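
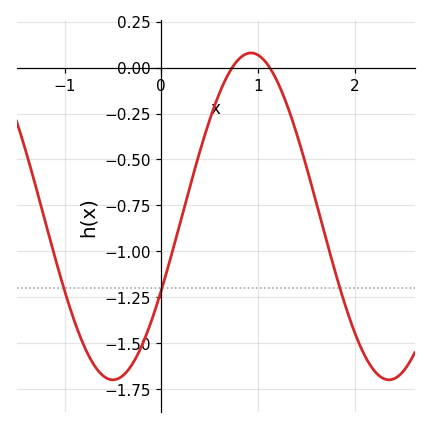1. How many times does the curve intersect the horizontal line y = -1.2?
3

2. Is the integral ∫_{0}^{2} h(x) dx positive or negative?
negative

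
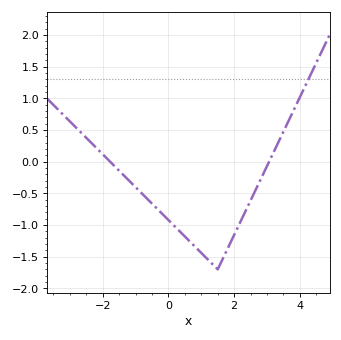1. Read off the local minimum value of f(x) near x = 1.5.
-1.7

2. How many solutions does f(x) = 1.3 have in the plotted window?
1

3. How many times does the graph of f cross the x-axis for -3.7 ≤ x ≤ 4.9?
2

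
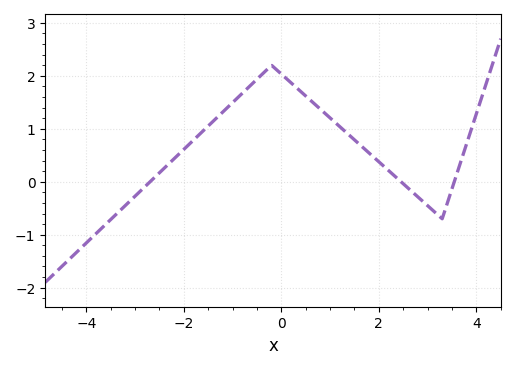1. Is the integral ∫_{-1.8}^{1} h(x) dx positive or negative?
positive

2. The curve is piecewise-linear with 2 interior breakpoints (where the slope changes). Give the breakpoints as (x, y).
(-0.2, 2.2); (3.3, -0.7)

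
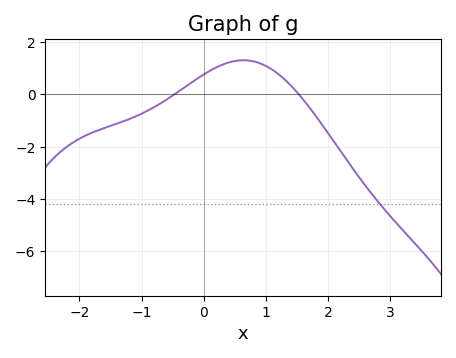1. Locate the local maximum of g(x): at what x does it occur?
0.638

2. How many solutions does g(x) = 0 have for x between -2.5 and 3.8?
2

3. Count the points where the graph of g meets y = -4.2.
1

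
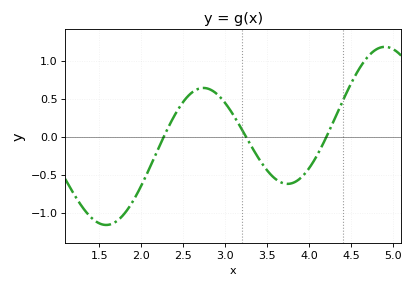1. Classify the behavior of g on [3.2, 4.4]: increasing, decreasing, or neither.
neither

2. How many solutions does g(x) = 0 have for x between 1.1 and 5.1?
3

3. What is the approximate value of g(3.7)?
-0.6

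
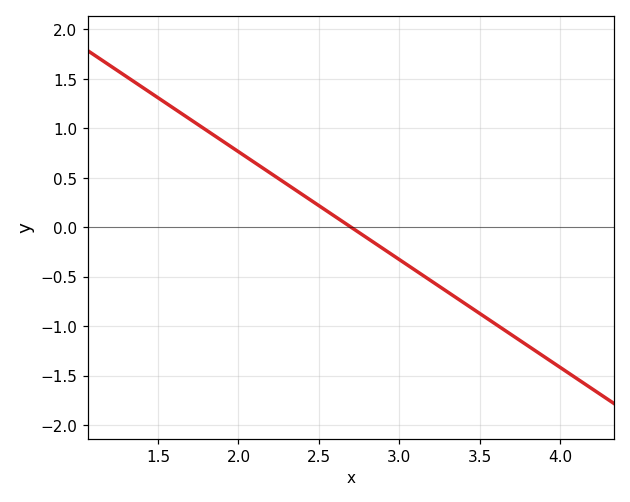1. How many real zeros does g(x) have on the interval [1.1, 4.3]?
1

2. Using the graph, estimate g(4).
-1.4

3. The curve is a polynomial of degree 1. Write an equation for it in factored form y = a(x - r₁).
y = -1.09(x - 2.7)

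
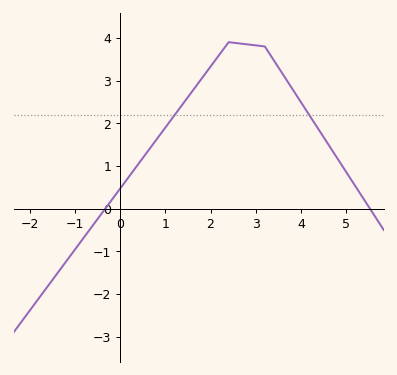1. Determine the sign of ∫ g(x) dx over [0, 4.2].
positive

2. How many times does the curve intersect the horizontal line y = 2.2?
2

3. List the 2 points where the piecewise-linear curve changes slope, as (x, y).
(2.4, 3.9); (3.2, 3.8)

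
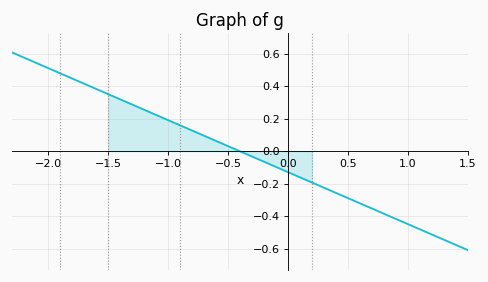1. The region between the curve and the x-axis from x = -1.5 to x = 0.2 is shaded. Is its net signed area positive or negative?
positive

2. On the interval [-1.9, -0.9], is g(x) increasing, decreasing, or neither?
decreasing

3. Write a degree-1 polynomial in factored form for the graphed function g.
y = -0.32(x + 0.4)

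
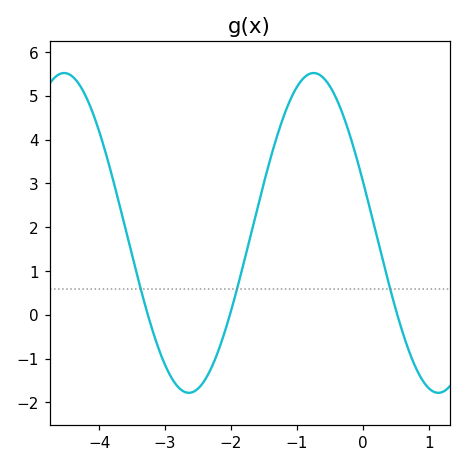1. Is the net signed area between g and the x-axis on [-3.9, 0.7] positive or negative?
positive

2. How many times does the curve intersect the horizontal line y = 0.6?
3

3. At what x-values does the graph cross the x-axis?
-3.3, -2, 0.5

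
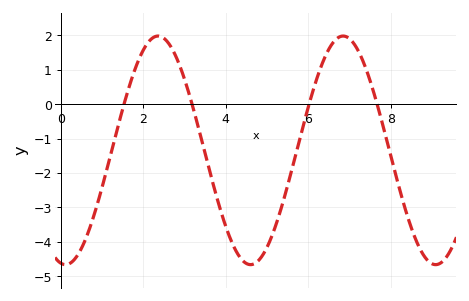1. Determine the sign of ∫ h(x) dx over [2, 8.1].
negative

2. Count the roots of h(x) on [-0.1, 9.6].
4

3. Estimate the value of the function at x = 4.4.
-4.5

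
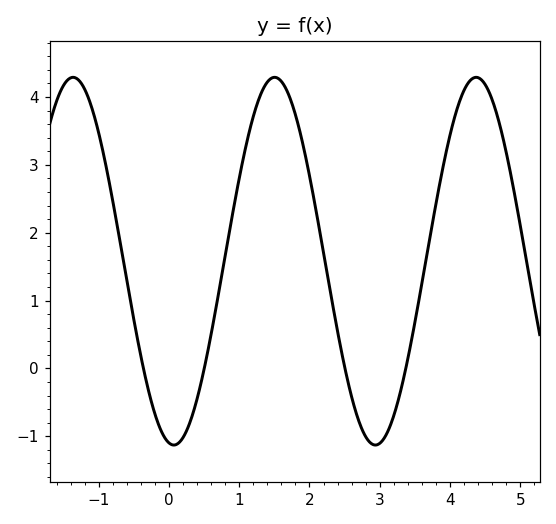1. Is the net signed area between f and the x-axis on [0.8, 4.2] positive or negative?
positive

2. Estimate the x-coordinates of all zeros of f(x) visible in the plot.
-0.4, 0.5, 2.5, 3.4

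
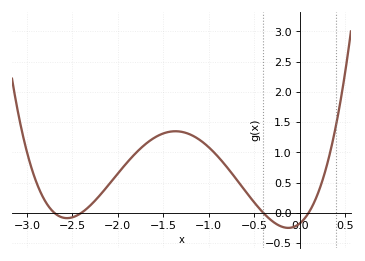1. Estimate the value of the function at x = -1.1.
1.21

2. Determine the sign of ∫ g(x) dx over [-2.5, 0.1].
positive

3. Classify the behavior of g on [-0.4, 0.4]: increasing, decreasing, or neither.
neither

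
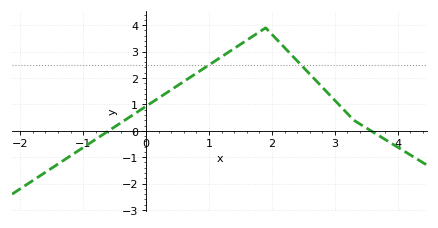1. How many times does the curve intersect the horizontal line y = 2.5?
2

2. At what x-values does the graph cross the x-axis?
-0.6, 3.6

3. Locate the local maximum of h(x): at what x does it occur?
1.9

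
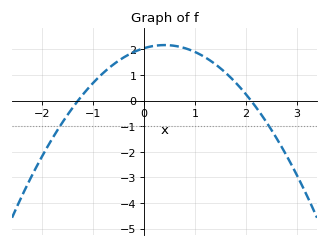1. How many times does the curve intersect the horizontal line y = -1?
2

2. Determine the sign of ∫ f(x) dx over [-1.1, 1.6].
positive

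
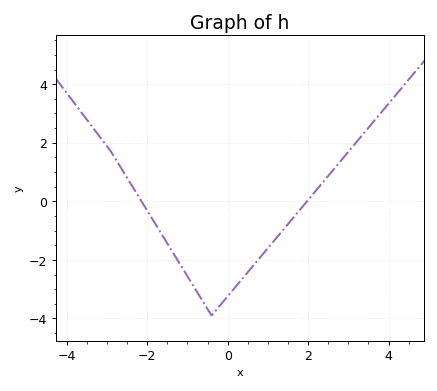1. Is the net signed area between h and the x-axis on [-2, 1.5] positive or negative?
negative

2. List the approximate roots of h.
-2.14, 1.97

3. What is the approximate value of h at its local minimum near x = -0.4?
-3.9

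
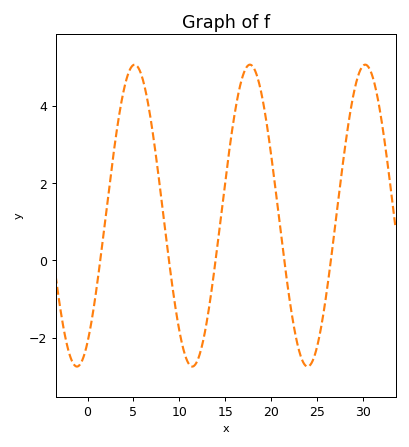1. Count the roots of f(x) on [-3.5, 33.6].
5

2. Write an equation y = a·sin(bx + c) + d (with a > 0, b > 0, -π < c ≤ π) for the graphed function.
y = 3.91sin(0.5x - 0.99) + 1.16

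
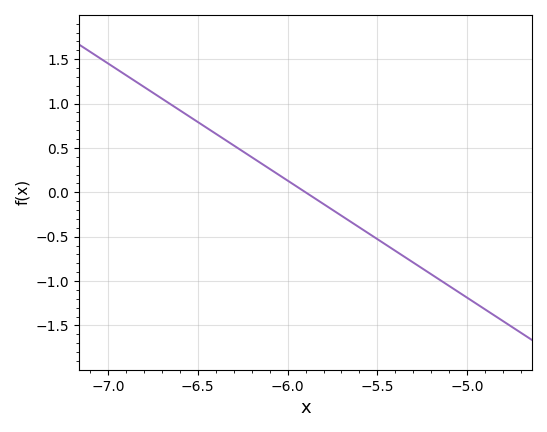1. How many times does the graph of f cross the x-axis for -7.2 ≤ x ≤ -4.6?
1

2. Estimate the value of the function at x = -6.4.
0.65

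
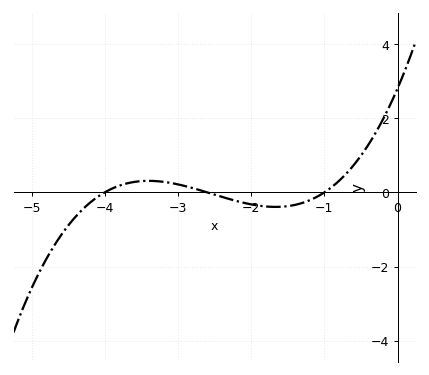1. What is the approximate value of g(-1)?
0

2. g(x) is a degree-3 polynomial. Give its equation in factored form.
y = 0.27(x + 4)(x + 2.6)(x + 1)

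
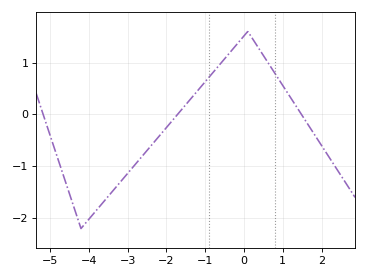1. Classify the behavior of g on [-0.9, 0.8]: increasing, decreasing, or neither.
neither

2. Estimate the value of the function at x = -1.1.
0.5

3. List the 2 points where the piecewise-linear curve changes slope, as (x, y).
(-4.2, -2.2); (0.1, 1.6)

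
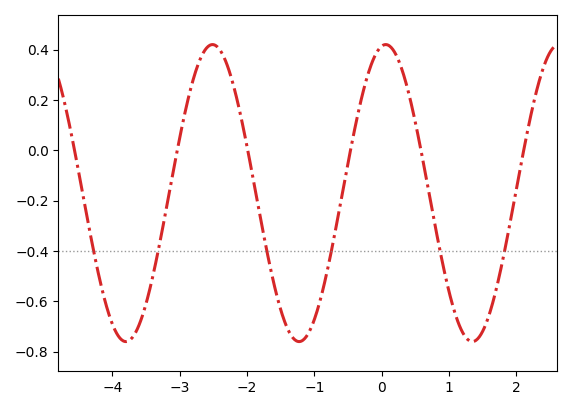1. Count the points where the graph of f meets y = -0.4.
6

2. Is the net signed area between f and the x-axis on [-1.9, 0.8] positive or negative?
negative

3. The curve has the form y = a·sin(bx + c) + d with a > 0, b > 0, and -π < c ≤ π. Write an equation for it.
y = 0.59sin(2.44x + 1.42) - 0.17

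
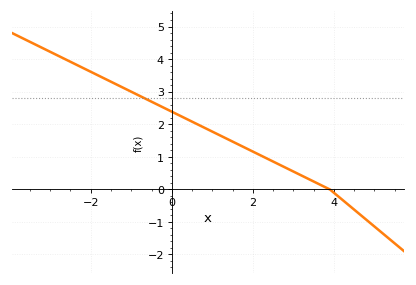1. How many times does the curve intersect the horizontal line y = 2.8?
1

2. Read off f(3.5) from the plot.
0.2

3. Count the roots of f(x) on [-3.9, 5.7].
1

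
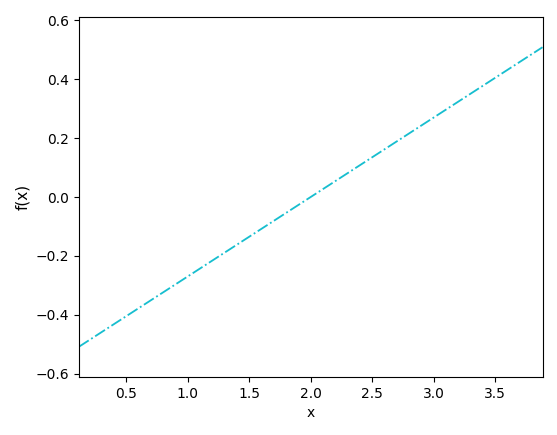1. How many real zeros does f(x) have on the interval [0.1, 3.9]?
1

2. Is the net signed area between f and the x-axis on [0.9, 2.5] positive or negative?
negative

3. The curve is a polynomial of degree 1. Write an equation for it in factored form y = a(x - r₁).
y = 0.27(x - 2)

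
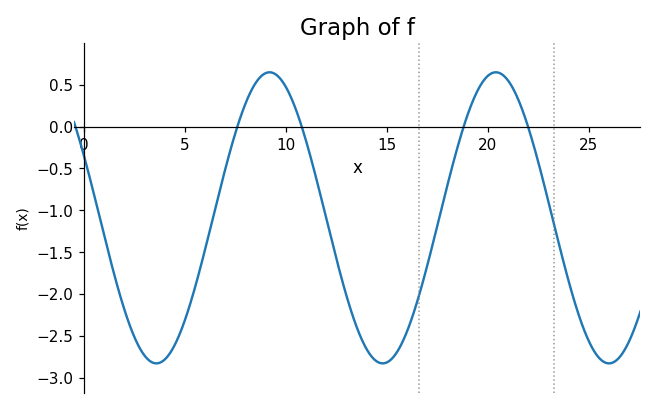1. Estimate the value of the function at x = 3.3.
-2.8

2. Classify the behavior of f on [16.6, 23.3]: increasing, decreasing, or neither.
neither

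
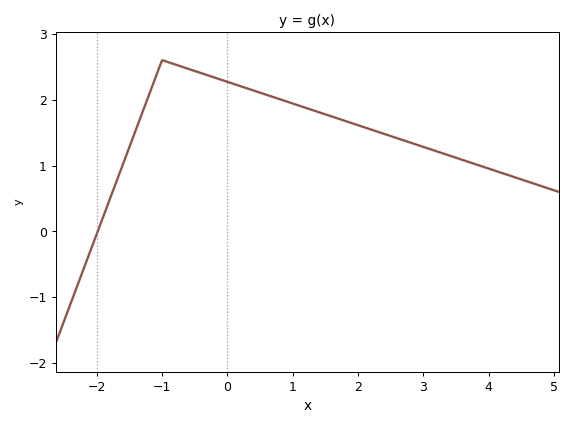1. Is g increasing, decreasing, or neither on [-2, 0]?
neither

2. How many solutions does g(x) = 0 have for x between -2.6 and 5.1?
1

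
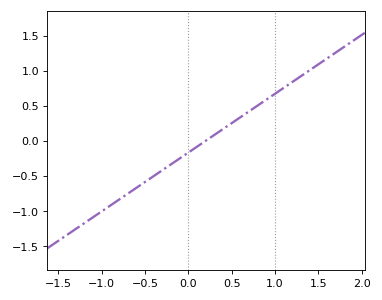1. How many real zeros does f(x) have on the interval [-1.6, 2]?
1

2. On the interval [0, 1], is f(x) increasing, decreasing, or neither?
increasing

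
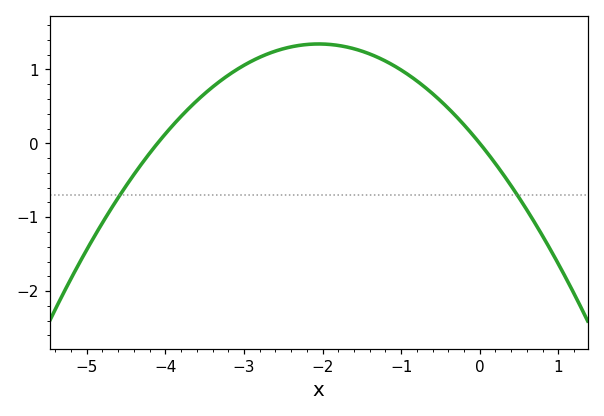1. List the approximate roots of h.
-4.1, 0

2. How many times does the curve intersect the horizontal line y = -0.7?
2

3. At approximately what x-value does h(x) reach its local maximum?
-2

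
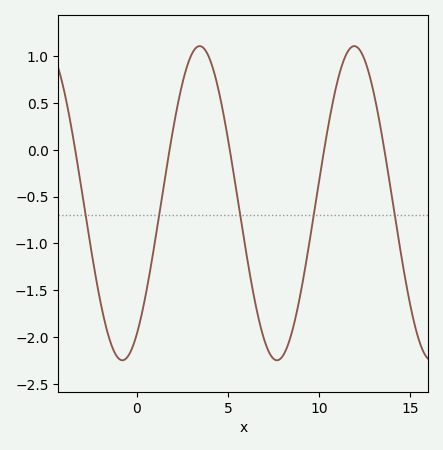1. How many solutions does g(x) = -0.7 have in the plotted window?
5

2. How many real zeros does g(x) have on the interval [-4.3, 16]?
5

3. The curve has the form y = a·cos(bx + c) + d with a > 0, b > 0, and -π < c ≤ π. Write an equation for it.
y = 1.68cos(0.74x - 2.5) - 0.57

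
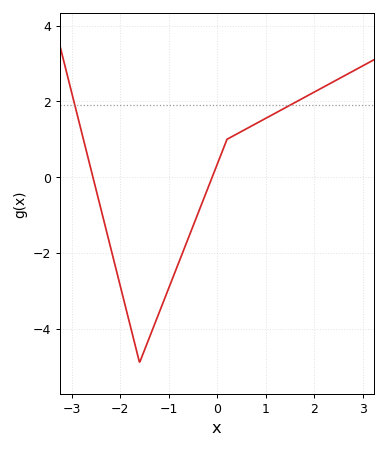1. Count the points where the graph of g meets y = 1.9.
2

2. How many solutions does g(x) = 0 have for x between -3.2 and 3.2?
2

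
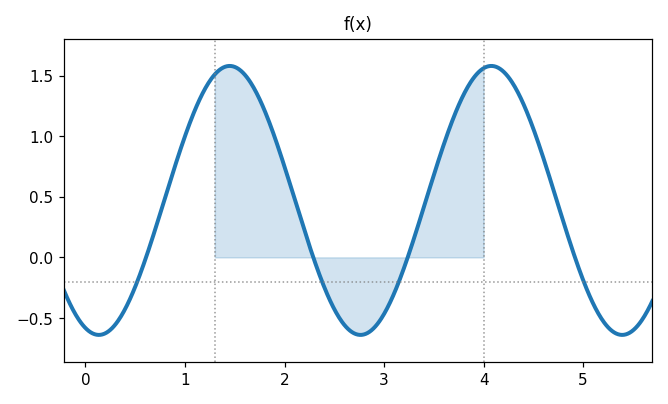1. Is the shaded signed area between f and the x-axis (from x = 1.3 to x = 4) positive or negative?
positive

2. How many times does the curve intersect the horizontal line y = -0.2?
4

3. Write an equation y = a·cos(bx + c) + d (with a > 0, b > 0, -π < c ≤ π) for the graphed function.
y = 1.11cos(2.39x + 2.82) + 0.47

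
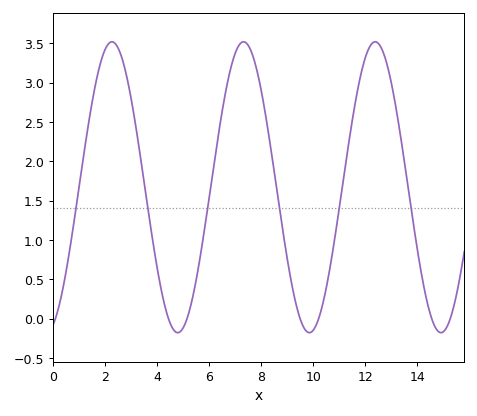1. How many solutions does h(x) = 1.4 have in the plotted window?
6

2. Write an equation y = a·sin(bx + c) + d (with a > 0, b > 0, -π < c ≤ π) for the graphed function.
y = 1.85sin(1.2x - 1.2) + 1.67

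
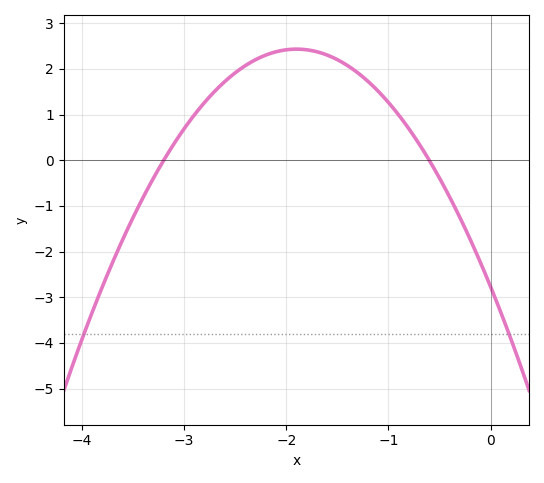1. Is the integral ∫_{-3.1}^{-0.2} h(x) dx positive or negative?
positive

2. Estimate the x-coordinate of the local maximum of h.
-1.9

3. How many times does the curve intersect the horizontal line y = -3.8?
2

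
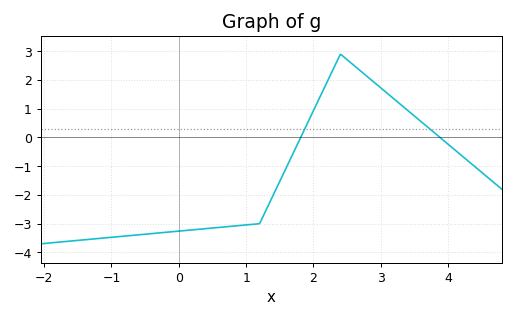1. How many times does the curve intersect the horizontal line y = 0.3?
2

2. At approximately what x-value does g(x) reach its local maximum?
2.4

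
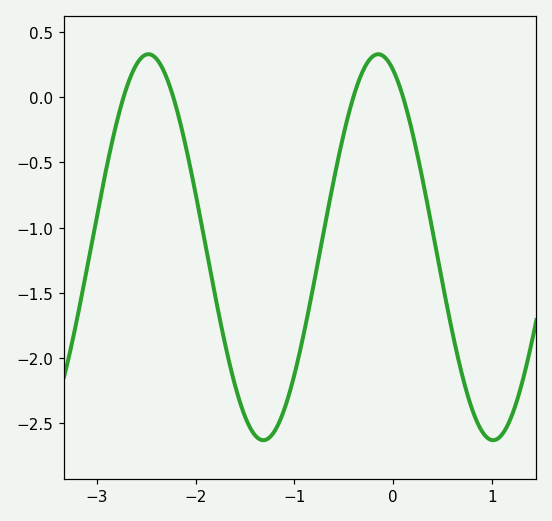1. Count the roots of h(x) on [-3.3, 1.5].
4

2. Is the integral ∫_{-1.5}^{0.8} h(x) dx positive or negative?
negative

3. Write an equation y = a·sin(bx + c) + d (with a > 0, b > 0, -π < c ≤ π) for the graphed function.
y = 1.48sin(2.7x + 1.98) - 1.15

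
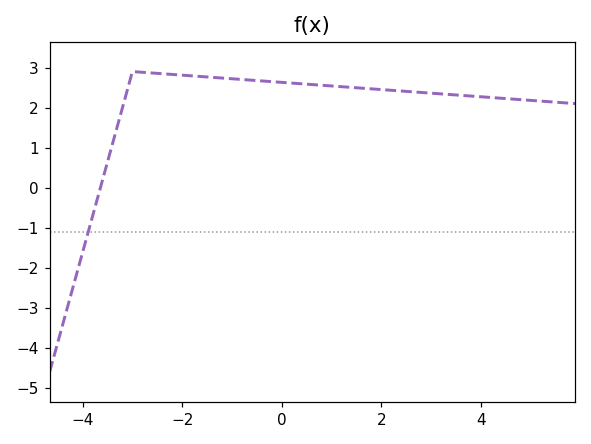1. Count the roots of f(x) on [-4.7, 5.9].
1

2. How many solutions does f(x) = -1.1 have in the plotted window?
1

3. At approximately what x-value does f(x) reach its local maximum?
-3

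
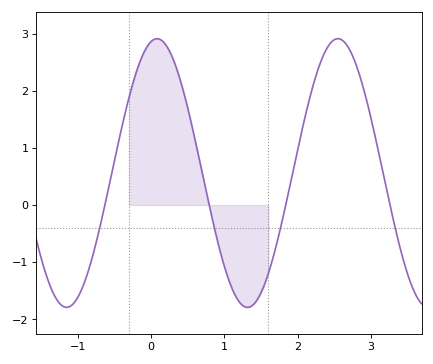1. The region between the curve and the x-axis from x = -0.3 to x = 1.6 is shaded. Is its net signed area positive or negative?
positive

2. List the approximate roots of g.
-0.627, 0.793, 1.84, 3.26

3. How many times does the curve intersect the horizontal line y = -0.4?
4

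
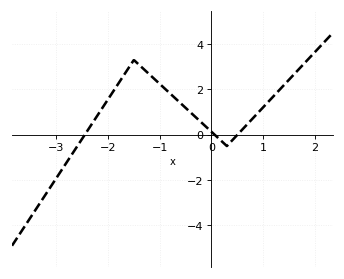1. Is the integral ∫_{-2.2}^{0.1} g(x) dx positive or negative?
positive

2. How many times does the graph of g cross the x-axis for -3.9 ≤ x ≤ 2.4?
3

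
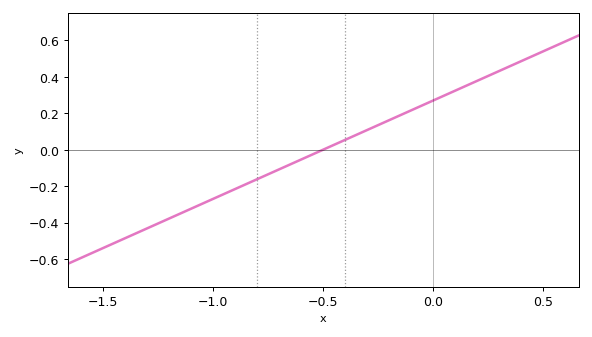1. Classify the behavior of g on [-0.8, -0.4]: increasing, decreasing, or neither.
increasing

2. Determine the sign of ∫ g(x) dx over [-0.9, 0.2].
positive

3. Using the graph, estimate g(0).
0.28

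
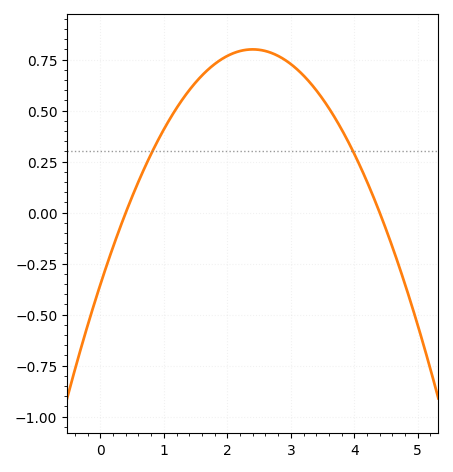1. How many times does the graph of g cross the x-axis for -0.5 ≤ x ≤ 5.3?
2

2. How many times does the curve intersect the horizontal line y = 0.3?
2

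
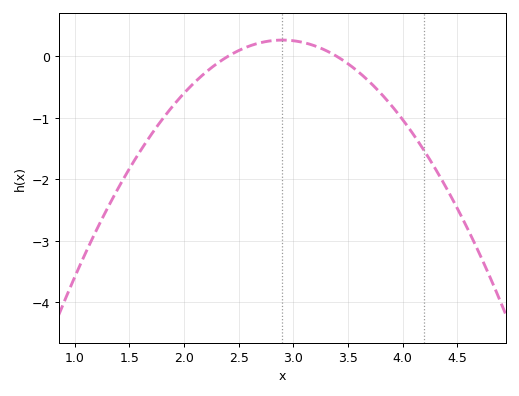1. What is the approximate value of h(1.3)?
-2.47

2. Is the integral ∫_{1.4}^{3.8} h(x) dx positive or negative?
negative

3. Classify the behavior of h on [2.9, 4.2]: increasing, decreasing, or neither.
decreasing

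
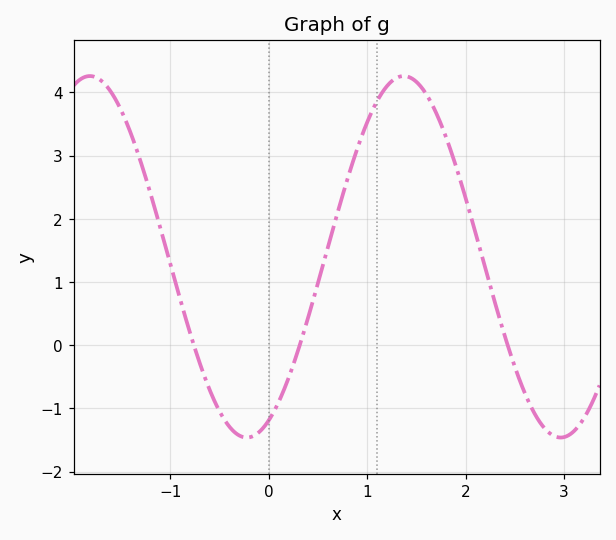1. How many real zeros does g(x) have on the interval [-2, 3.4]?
3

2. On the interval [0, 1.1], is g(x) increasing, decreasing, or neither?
increasing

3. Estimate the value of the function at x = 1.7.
3.68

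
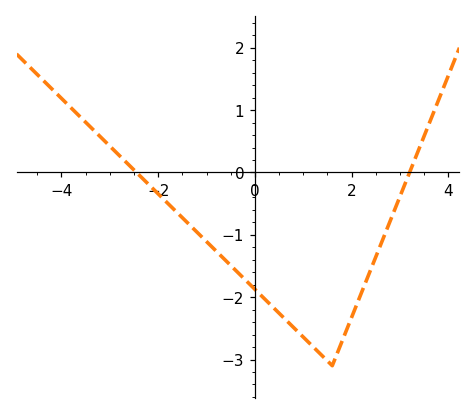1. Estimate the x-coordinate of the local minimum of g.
1.6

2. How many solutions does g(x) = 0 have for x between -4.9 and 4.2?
2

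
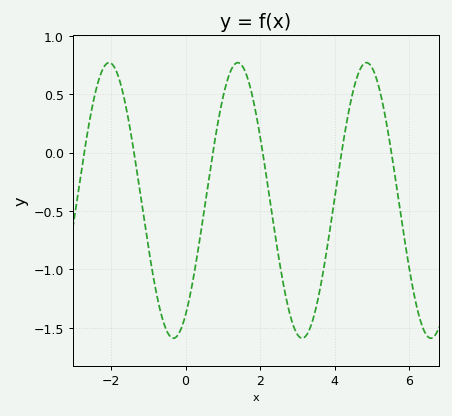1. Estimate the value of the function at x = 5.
0.75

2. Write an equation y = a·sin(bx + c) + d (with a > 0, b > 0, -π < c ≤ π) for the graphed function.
y = 1.18sin(1.8x - 0.98) - 0.41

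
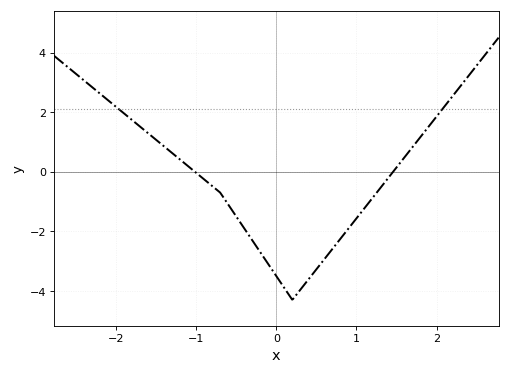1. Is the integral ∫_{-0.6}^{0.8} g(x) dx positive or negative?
negative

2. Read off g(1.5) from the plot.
0.2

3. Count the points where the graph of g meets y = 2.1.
2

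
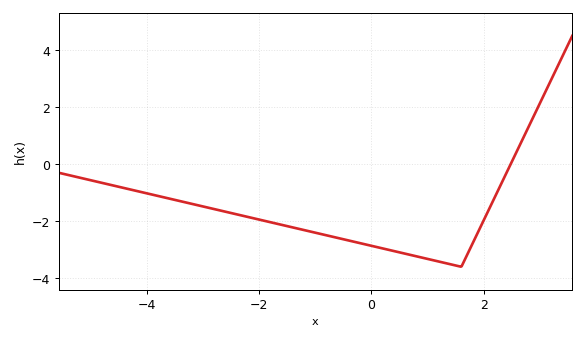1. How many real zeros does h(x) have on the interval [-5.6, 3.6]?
1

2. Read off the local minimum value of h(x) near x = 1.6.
-3.6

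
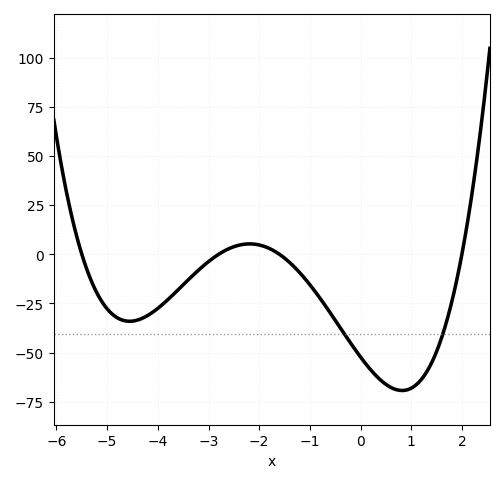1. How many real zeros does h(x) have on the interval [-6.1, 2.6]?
4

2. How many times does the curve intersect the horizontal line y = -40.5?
2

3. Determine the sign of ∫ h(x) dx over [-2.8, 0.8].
negative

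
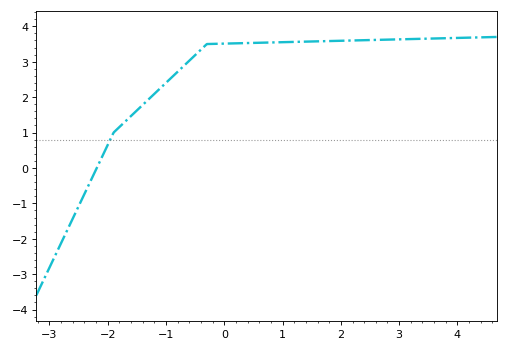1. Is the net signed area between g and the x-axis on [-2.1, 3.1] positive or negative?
positive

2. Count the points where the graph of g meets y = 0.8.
1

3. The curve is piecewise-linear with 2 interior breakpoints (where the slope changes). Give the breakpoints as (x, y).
(-1.9, 1); (-0.3, 3.5)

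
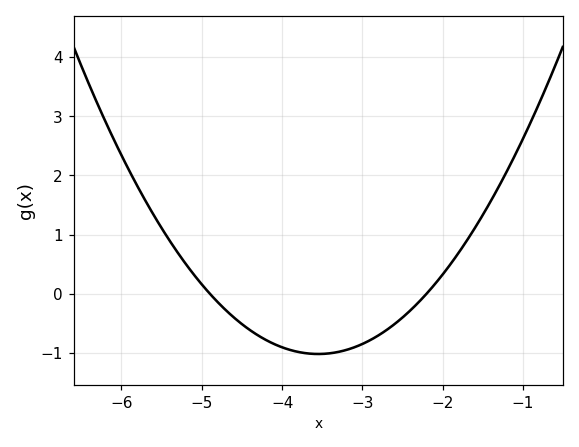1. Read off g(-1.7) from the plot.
0.9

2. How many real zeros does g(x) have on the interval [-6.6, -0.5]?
2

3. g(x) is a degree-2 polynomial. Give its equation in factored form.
y = 0.56(x + 4.9)(x + 2.2)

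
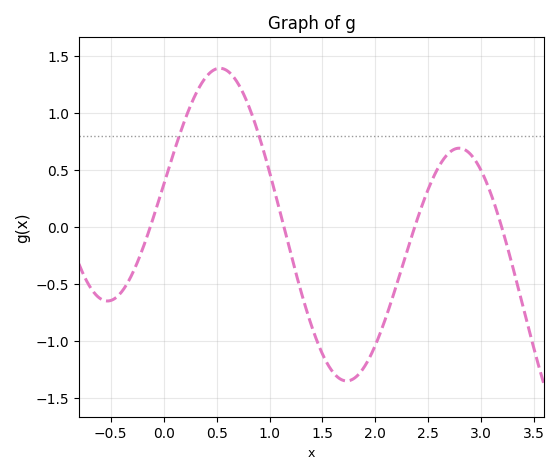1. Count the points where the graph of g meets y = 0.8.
2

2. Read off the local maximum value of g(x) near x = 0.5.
1.39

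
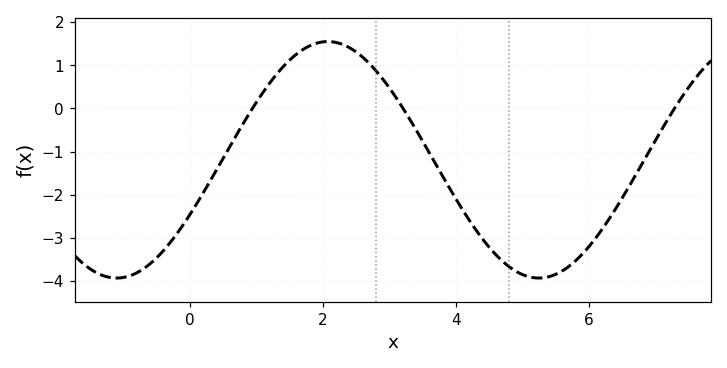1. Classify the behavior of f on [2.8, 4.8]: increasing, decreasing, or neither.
decreasing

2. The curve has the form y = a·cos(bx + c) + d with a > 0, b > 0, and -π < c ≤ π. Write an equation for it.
y = 2.74cos(0.99x - 2.1) - 1.19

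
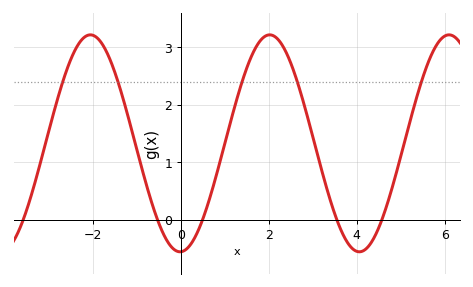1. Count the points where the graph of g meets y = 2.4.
5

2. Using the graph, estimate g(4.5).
-0.1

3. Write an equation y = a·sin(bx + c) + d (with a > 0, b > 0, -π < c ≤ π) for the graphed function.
y = 1.89sin(1.5x - 1.5) + 1.33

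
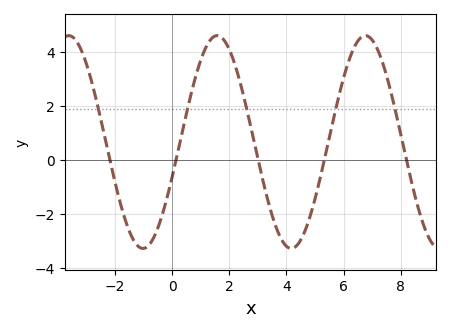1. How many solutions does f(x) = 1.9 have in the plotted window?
5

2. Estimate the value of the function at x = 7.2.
4.07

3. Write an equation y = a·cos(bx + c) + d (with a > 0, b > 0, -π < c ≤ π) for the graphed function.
y = 3.95cos(1.21x - 1.9) + 0.66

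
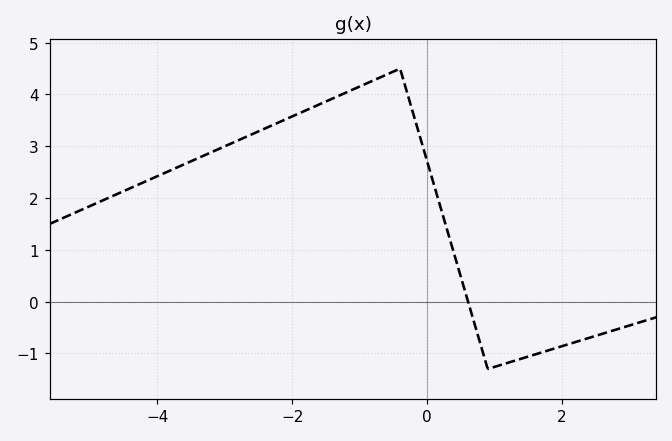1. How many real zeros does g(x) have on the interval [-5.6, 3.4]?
1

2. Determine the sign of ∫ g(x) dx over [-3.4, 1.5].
positive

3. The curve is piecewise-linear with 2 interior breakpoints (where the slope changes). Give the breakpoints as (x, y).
(-0.4, 4.5); (0.9, -1.3)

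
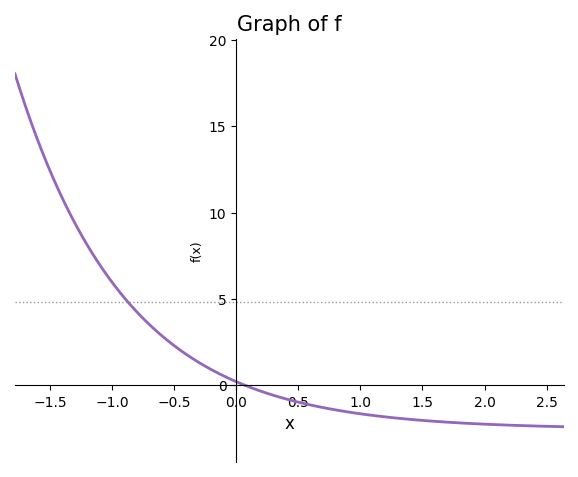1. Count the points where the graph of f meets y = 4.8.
1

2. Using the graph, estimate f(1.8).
-2.18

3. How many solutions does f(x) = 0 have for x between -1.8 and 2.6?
1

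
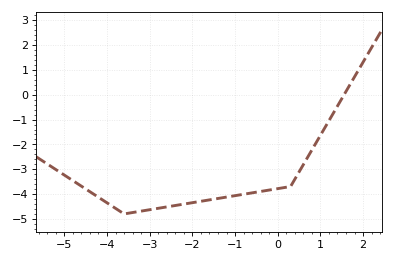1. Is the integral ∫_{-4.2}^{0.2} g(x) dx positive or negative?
negative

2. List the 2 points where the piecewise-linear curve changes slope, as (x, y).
(-3.6, -4.8); (0.3, -3.7)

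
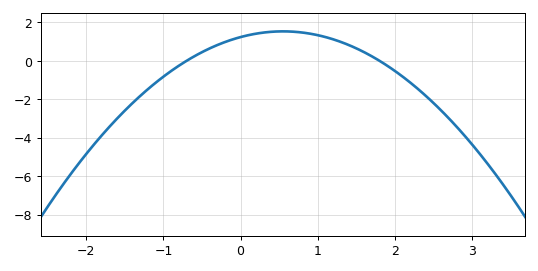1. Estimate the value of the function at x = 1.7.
0.2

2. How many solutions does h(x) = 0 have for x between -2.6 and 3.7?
2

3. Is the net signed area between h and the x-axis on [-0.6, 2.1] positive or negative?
positive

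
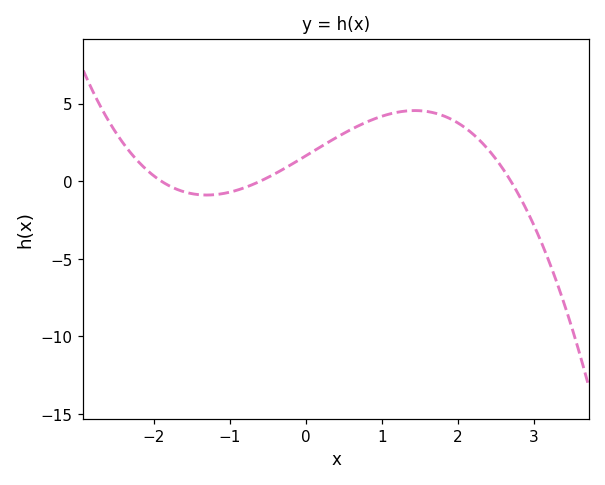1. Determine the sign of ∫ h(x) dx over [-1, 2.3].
positive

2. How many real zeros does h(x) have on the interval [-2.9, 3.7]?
3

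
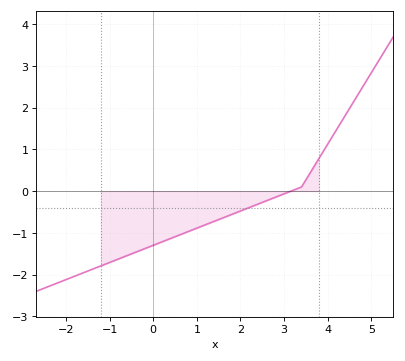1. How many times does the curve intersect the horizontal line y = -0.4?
1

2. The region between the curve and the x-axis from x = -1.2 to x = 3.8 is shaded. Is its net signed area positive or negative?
negative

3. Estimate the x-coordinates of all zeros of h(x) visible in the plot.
3.16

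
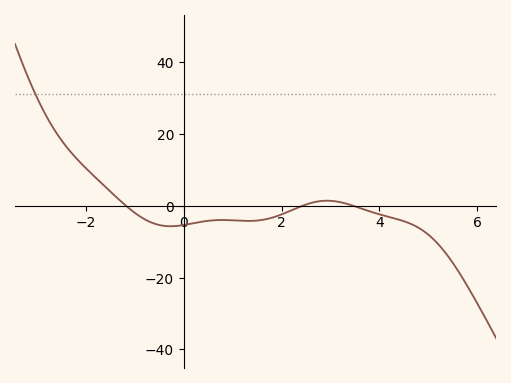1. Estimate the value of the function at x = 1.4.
-4.21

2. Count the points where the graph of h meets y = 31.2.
1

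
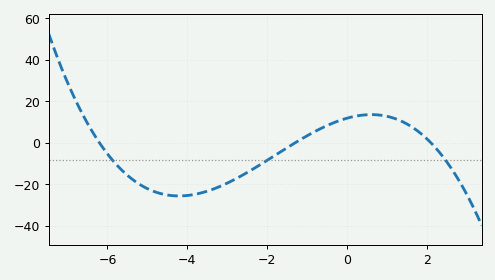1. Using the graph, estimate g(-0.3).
9.91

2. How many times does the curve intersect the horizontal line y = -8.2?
3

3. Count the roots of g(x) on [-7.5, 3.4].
3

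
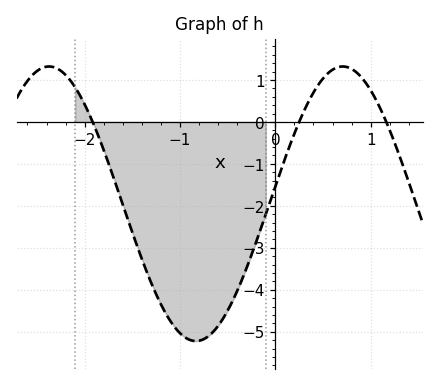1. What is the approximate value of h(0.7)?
1.32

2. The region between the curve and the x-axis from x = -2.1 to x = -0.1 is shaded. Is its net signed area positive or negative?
negative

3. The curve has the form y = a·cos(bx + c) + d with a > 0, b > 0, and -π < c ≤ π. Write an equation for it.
y = 3.27cos(2.04x - 1.44) - 1.95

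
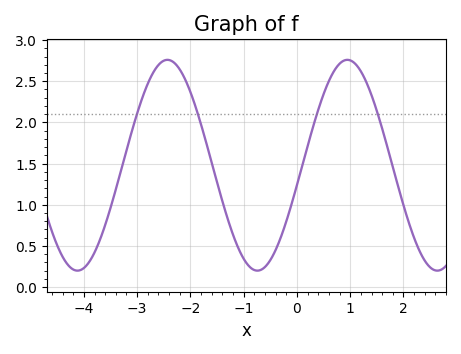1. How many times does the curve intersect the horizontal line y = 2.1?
4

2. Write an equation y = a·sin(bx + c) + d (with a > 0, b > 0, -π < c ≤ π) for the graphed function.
y = 1.28sin(1.86x - 0.19) + 1.48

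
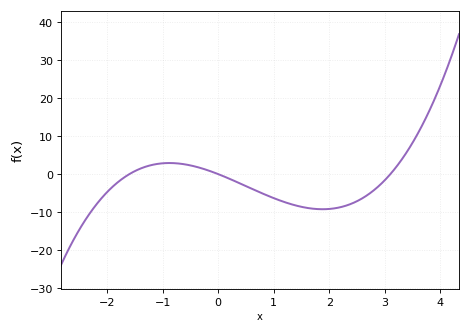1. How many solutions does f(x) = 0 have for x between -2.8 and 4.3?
3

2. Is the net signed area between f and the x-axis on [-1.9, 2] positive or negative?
negative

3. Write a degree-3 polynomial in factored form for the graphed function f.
y = 1.16(x + 1.6)(x - 0)(x - 3.1)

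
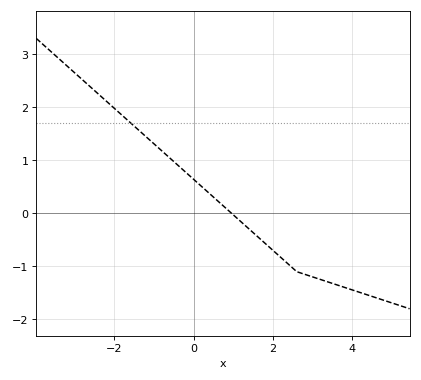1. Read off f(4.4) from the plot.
-1.5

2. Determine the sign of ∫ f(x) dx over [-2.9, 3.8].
positive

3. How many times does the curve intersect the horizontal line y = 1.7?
1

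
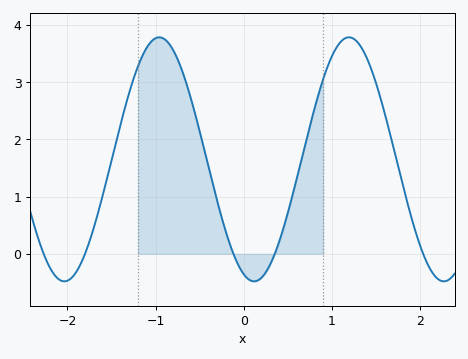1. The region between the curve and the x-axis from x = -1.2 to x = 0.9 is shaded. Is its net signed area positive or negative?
positive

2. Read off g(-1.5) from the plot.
1.6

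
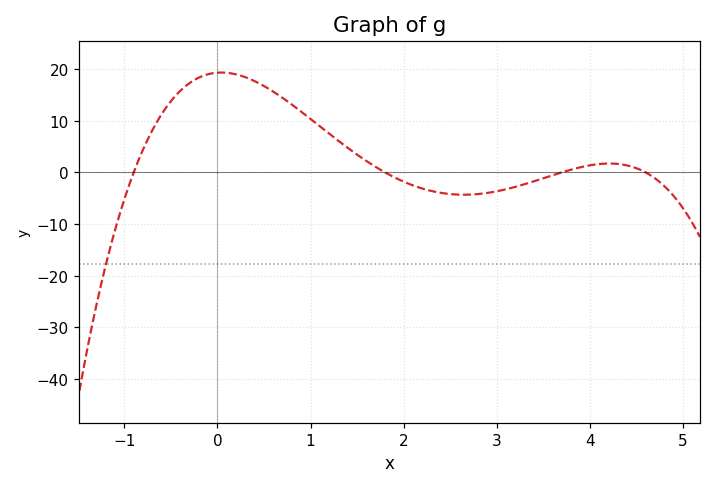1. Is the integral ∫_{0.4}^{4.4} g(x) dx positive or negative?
positive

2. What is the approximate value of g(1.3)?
6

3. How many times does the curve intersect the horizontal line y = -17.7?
1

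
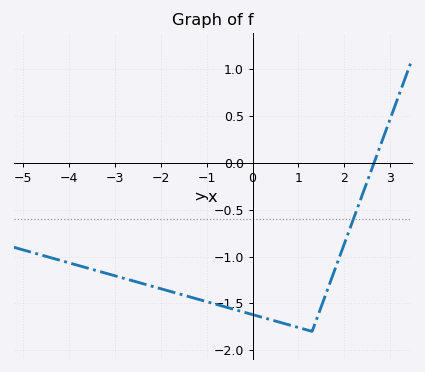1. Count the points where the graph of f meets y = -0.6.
1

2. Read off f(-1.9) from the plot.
-1.36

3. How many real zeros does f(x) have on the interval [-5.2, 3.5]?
1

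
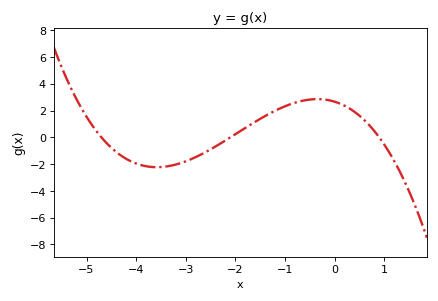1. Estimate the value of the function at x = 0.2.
2.4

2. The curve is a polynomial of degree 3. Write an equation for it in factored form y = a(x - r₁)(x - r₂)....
y = -0.3(x + 4.7)(x + 2.1)(x - 0.9)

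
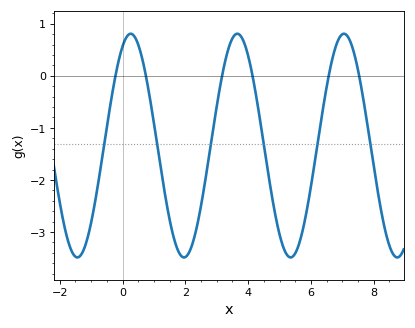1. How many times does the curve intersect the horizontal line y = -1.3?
6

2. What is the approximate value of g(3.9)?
0.594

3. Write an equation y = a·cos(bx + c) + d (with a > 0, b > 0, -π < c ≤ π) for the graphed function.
y = 2.15cos(1.85x - 0.48) - 1.34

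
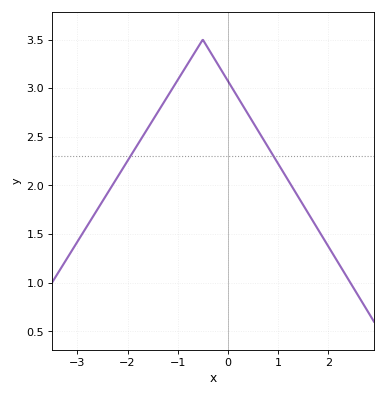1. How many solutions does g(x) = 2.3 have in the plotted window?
2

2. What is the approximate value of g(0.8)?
2.4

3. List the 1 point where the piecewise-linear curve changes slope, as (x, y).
(-0.5, 3.5)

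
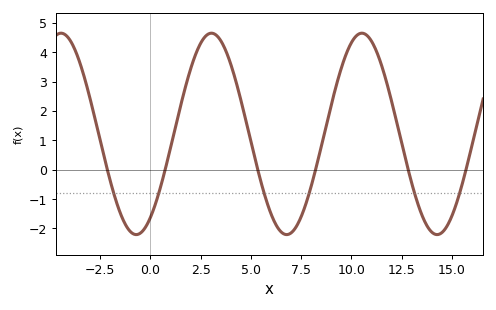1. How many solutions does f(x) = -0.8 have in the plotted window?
6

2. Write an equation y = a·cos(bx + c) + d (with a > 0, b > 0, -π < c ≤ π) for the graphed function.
y = 3.43cos(0.84x - 2.55) + 1.22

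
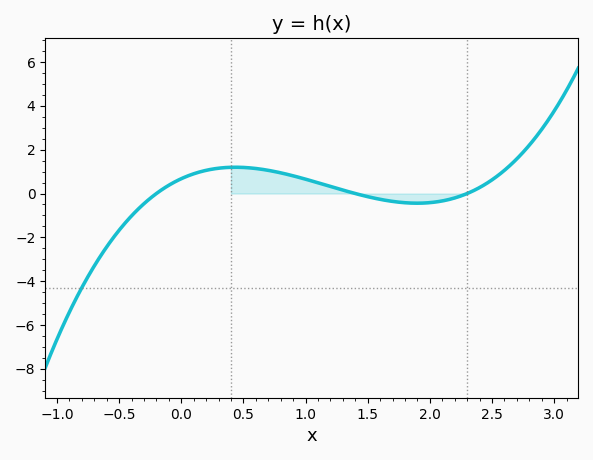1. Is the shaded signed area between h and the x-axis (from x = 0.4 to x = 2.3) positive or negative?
positive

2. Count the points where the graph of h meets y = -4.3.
1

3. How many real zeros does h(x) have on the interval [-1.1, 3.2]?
3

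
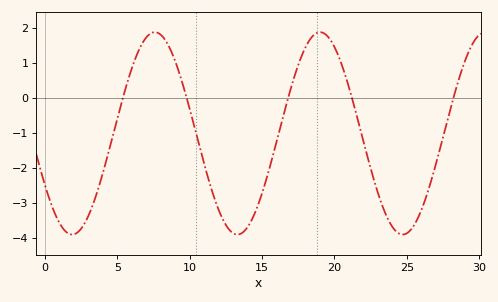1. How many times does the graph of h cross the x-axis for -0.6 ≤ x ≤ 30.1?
5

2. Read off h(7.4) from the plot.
1.86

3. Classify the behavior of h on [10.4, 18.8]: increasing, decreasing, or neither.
neither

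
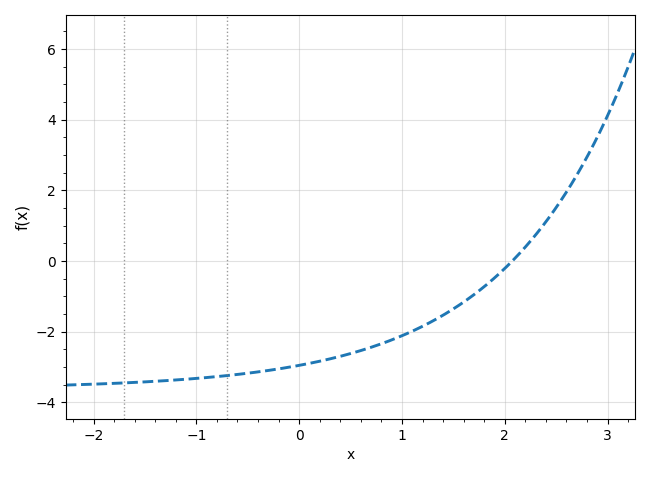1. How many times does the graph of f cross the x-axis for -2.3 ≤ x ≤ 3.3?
1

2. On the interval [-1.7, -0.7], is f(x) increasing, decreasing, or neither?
increasing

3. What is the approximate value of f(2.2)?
0.399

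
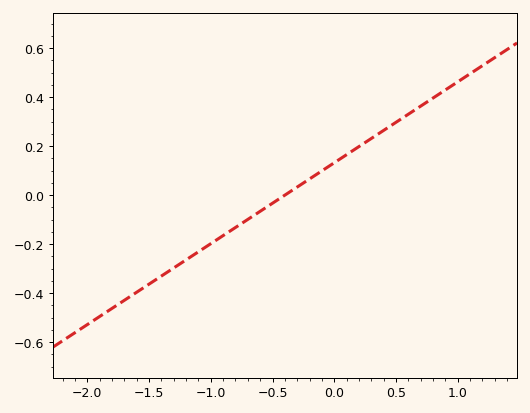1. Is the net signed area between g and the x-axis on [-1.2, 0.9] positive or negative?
positive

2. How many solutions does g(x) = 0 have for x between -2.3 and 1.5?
1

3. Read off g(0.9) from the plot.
0.429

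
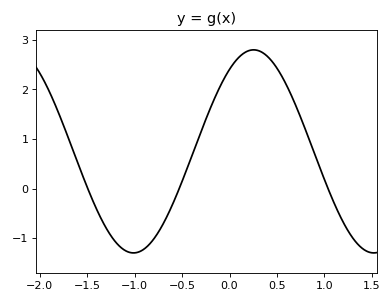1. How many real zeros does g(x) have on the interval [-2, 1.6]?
3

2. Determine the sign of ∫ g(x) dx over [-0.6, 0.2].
positive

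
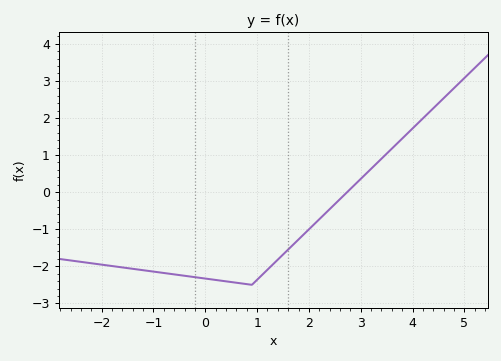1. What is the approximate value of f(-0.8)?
-2.2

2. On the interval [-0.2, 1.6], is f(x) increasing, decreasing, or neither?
neither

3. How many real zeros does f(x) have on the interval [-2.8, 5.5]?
1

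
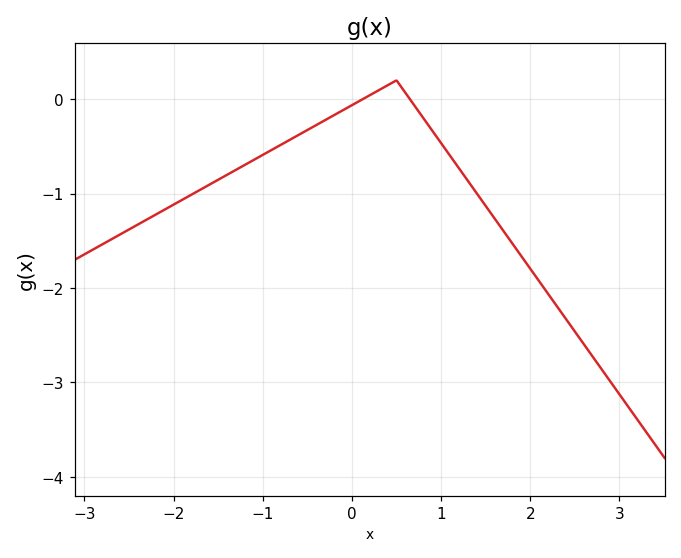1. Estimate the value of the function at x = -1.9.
-1.1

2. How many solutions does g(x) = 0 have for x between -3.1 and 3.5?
2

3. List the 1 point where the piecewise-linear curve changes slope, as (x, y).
(0.5, 0.2)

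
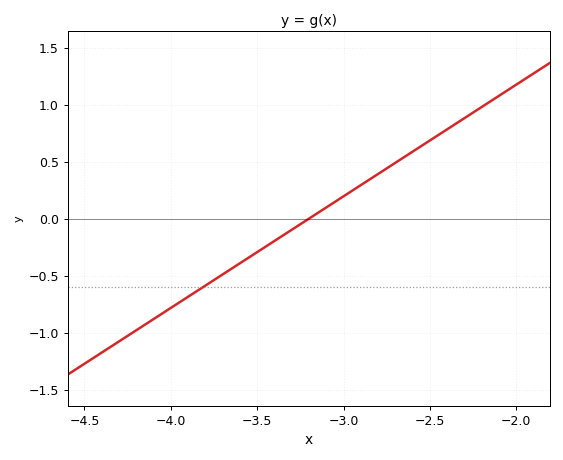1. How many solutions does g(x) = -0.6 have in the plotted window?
1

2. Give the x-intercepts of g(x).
-3.2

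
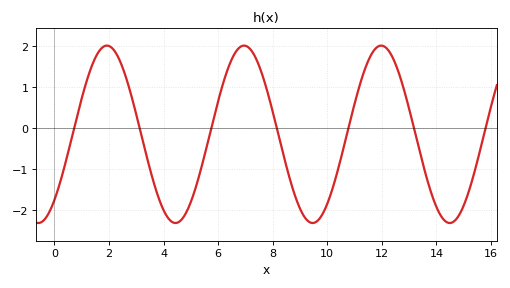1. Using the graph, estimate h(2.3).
1.8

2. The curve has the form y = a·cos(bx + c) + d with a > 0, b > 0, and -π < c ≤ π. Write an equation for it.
y = 2.17cos(1.2x - 2.4) - 0.15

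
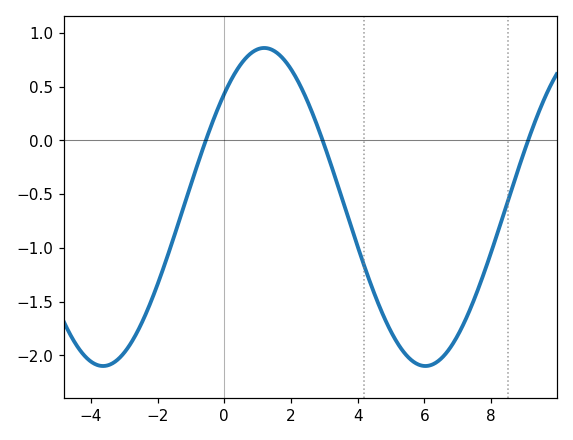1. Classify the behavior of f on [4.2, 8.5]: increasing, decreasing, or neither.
neither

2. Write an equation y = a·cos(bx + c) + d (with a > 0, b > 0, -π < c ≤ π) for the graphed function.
y = 1.48cos(0.65x - 0.78) - 0.62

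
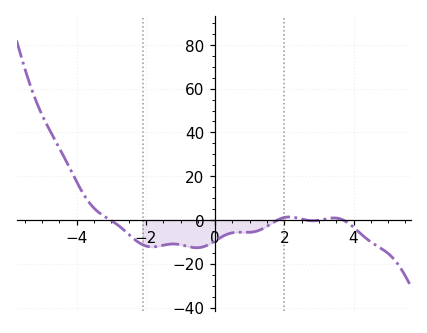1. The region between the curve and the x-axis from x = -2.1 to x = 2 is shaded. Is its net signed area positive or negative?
negative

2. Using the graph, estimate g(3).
0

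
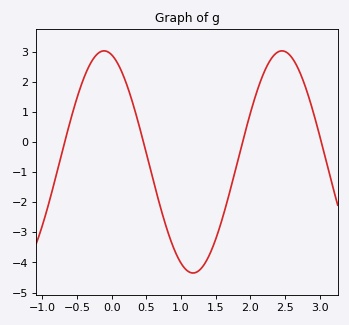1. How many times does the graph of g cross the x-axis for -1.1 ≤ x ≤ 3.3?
4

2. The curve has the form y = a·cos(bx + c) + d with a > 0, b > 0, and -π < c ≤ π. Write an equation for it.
y = 3.69cos(2.45x + 0.27) - 0.66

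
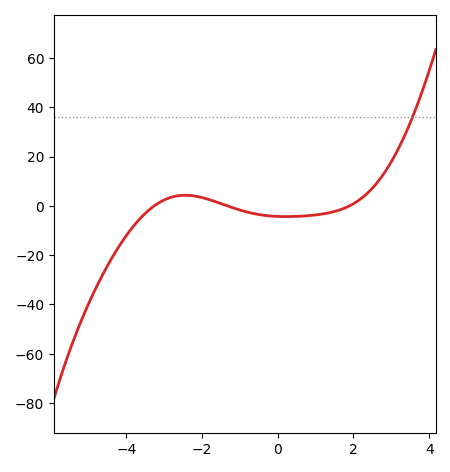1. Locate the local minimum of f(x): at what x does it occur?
0.223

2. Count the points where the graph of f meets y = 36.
1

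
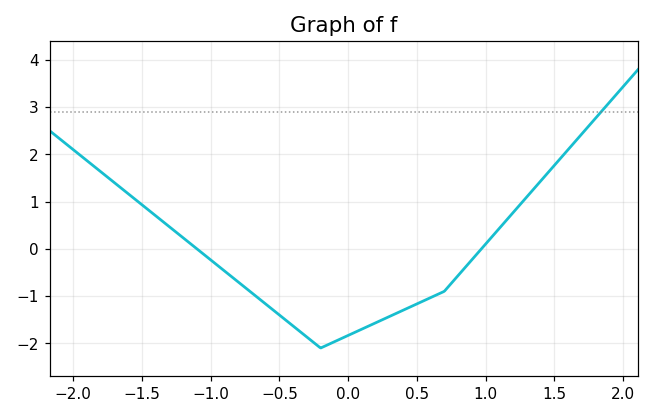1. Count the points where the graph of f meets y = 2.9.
1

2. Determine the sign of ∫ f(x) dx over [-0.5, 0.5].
negative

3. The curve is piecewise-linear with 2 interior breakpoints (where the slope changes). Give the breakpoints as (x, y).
(-0.2, -2.1); (0.7, -0.9)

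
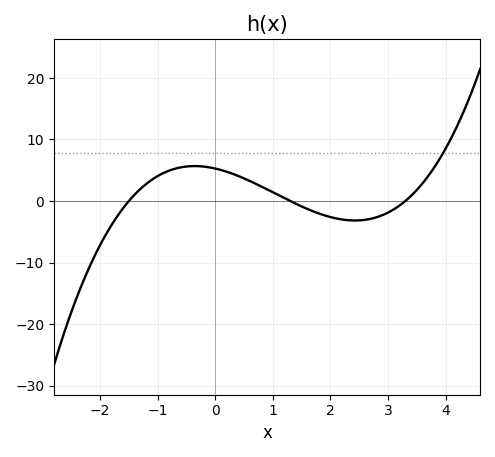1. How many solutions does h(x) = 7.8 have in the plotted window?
1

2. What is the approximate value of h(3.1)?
-1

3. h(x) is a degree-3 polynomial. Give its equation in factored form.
y = 0.82(x + 1.5)(x - 1.3)(x - 3.3)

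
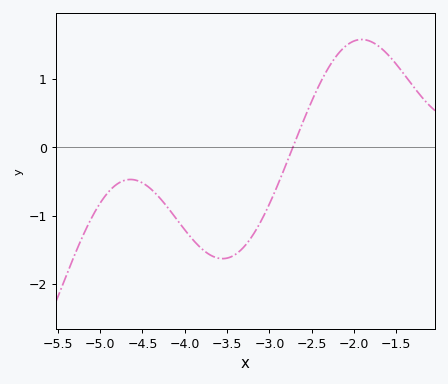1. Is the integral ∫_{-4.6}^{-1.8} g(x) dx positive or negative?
negative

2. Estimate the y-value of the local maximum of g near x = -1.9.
1.58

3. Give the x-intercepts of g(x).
-2.72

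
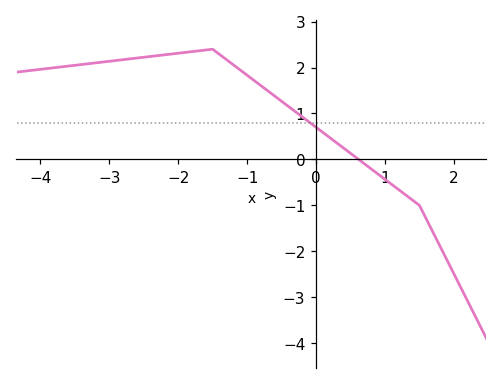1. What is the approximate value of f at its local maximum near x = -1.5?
2.4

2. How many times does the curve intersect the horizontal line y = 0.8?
1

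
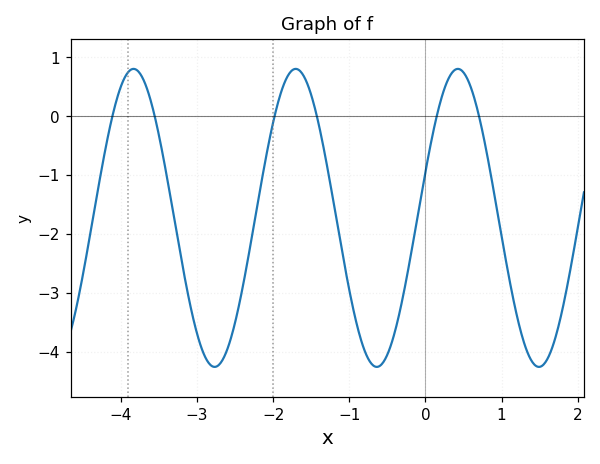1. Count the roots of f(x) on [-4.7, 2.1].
6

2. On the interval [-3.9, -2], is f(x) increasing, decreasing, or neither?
neither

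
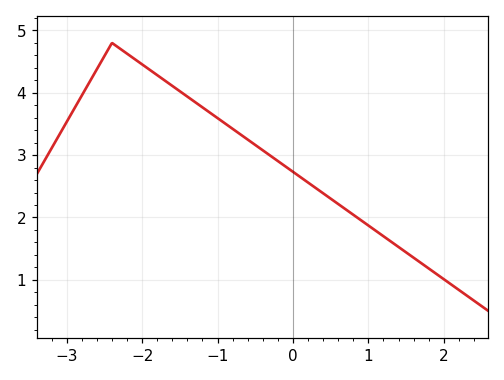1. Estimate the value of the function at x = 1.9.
1.1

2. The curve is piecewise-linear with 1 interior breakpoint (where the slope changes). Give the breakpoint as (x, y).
(-2.4, 4.8)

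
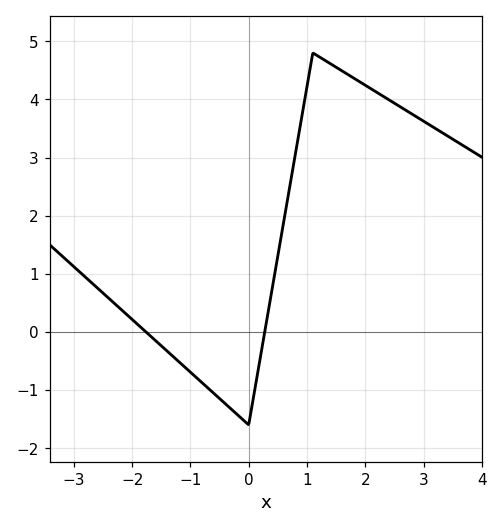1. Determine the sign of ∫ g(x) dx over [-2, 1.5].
positive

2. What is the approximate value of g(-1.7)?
-0.1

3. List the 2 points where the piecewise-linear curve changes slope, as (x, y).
(0, -1.6); (1.1, 4.8)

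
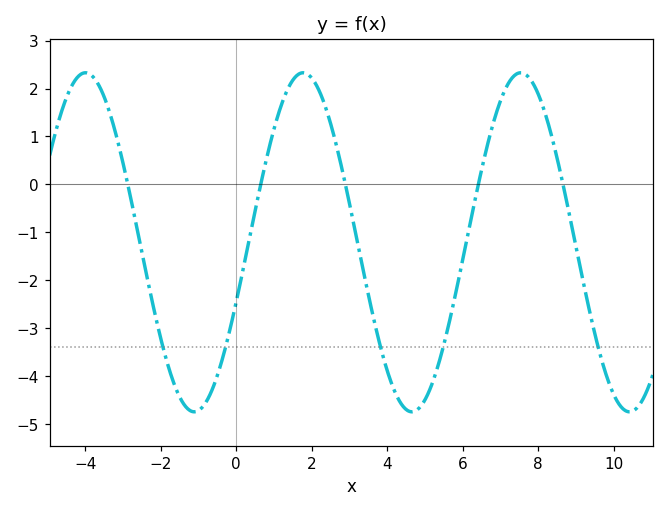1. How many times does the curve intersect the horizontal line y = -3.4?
5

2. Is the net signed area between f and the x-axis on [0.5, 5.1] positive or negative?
negative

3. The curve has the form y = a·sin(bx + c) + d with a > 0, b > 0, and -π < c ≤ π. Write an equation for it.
y = 3.54sin(1.1x - 0.36) - 1.21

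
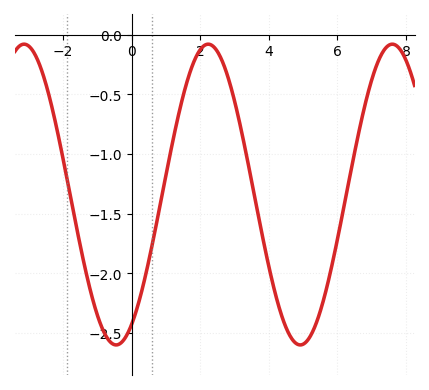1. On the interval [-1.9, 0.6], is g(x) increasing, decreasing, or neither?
neither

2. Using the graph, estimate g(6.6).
-0.85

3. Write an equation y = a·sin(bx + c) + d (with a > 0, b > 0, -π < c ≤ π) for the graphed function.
y = 1.26sin(1.2x - 1) - 1.34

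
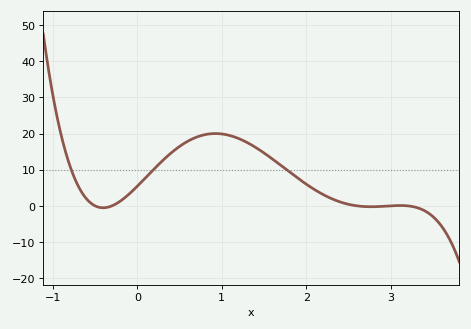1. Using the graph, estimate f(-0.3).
0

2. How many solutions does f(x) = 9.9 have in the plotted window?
3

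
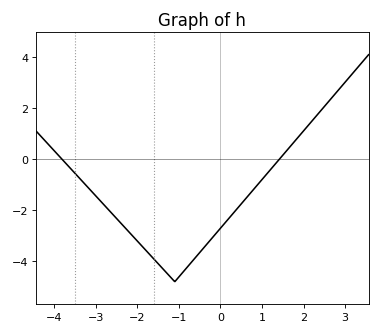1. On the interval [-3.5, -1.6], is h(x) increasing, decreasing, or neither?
decreasing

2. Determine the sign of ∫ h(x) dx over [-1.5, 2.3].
negative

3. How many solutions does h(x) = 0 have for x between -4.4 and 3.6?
2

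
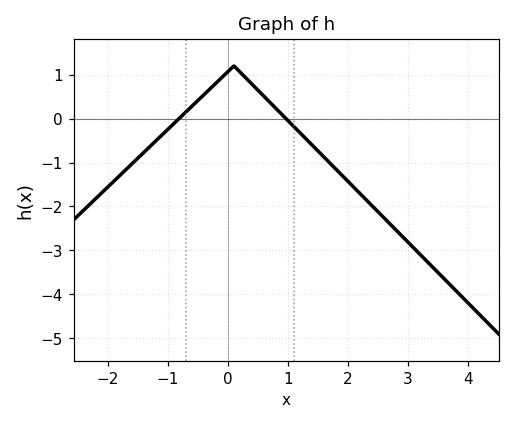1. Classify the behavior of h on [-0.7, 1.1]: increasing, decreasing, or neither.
neither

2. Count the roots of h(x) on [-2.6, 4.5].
2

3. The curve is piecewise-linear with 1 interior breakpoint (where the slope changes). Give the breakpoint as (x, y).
(0.1, 1.2)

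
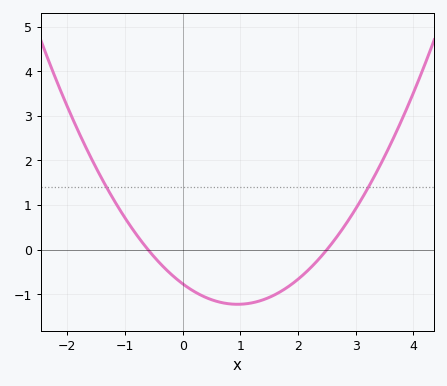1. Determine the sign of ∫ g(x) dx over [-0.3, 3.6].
negative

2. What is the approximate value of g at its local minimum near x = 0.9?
-1.2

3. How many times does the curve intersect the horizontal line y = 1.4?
2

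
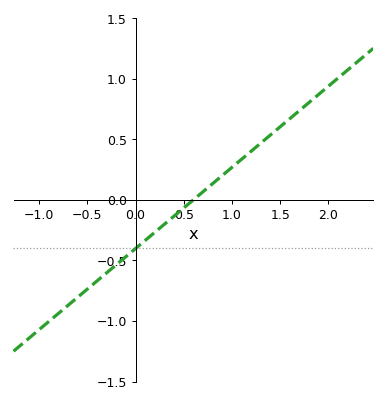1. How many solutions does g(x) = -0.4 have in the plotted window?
1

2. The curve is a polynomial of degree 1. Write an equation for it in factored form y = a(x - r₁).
y = 0.67(x - 0.6)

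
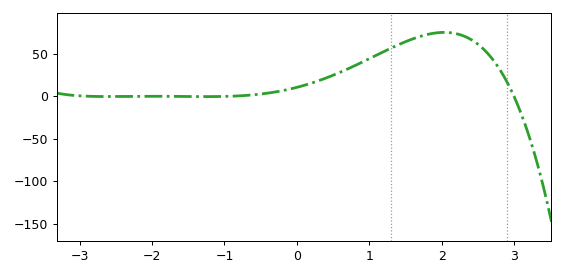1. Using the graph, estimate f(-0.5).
2.78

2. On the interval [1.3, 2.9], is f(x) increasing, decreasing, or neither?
neither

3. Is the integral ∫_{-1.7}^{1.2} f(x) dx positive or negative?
positive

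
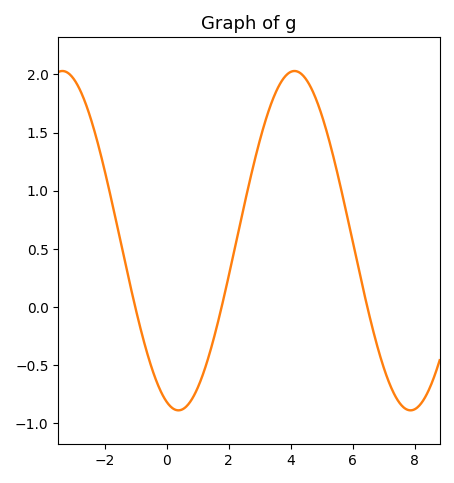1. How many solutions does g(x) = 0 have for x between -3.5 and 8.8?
3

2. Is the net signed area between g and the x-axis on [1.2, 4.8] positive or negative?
positive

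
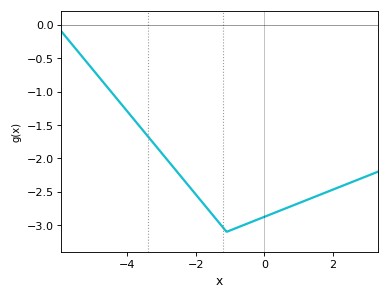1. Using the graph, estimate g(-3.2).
-1.79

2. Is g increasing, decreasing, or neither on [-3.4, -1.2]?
decreasing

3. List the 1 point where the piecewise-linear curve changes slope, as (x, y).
(-1.1, -3.1)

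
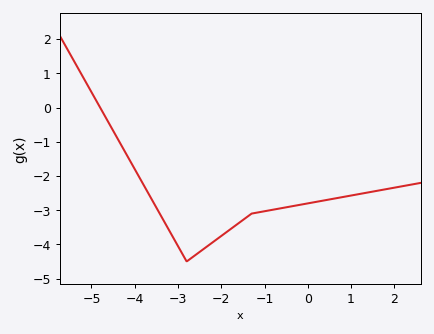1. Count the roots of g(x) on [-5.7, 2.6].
1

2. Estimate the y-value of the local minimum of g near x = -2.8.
-4.5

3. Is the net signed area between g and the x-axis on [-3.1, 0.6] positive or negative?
negative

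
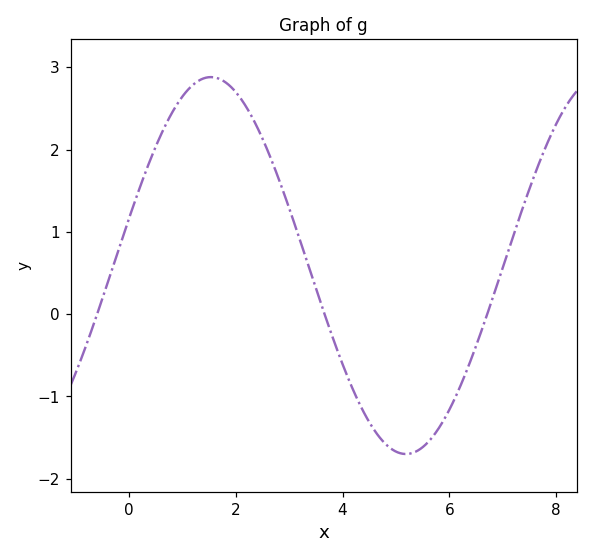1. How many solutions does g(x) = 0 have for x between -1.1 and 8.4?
3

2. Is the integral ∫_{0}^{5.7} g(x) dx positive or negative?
positive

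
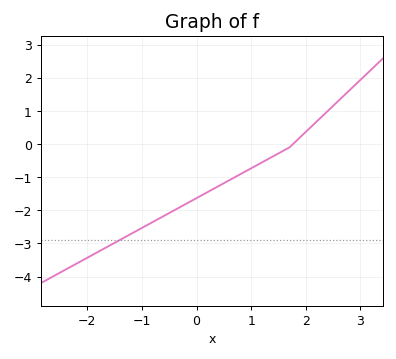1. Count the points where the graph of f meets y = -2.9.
1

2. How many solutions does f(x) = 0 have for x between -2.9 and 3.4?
1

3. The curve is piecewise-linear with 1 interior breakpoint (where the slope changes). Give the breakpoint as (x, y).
(1.7, -0.1)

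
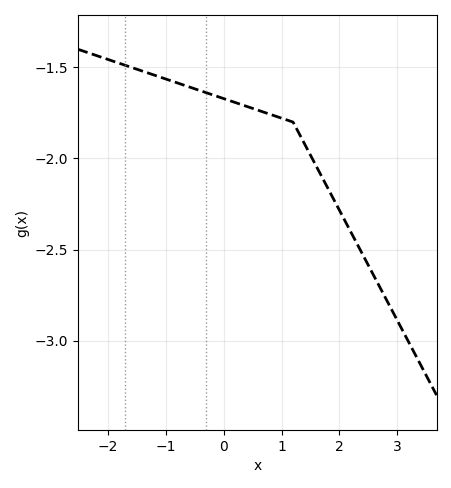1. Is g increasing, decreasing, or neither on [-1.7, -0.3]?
decreasing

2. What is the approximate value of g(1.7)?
-2.1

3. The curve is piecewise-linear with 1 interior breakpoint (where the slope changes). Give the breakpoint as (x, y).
(1.2, -1.8)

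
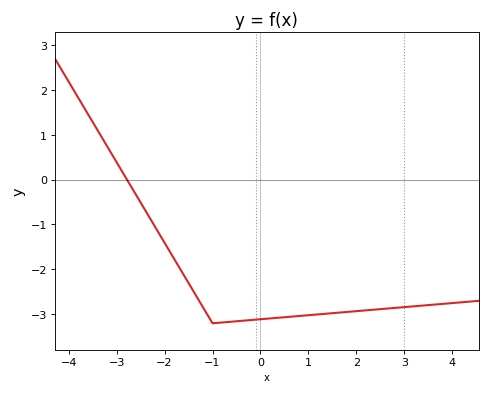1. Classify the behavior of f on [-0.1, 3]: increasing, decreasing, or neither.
increasing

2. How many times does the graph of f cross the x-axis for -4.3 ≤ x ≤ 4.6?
1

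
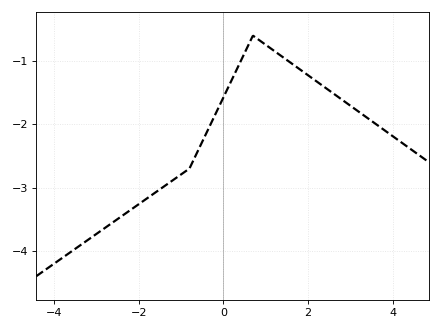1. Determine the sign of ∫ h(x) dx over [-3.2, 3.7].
negative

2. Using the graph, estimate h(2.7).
-1.6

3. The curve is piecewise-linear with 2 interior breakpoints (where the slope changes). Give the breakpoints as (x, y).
(-0.8, -2.7); (0.7, -0.6)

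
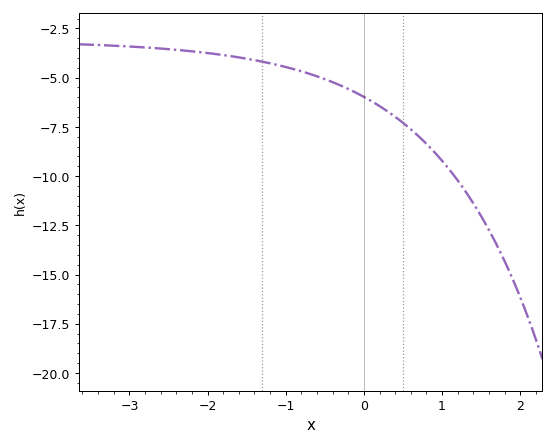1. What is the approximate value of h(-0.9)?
-4.57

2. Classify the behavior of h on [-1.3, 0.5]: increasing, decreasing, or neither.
decreasing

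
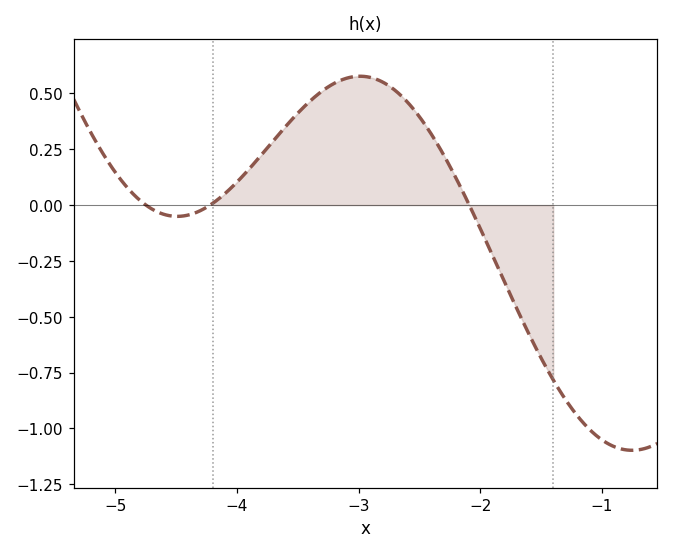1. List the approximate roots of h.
-4.7, -4.2, -2.1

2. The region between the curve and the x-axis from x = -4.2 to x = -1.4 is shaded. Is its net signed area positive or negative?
positive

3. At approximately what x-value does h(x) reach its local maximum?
-3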